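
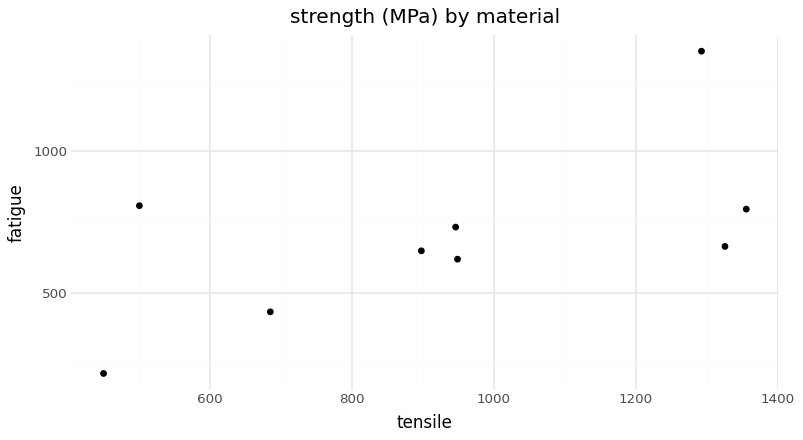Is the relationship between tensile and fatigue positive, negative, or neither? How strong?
positive, moderate

Points are positively correlated; moderate (|r| ≈ 0.6).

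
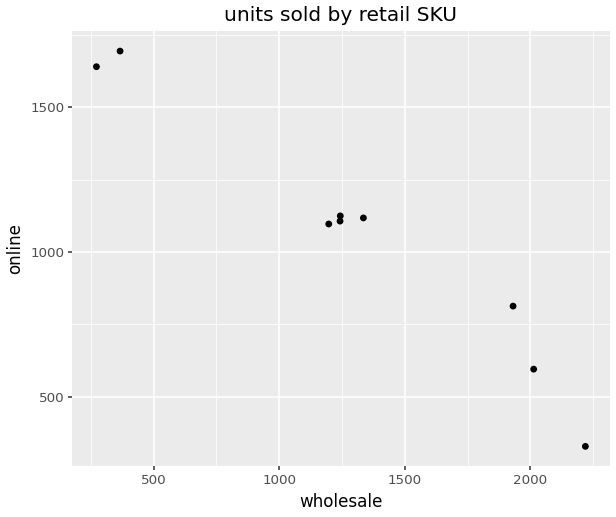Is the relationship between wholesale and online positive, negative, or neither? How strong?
Points are negatively correlated; strong (|r| ≈ 1.0).

negative, strong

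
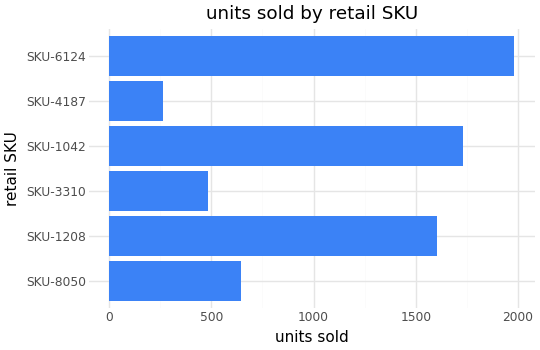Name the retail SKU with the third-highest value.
SKU-1208

Top 4: SKU-6124 ≈ 2000, SKU-1042 ≈ 1800, SKU-1208 ≈ 1600, SKU-8050 ≈ 600.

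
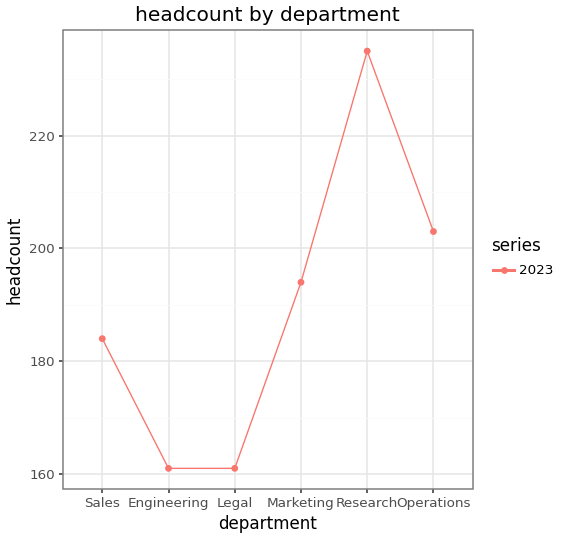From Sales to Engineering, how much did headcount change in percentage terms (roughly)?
≈ -11.1%

Sales ≈ 180, Engineering ≈ 160; (160 − 180) / 180 ≈ -11.1%.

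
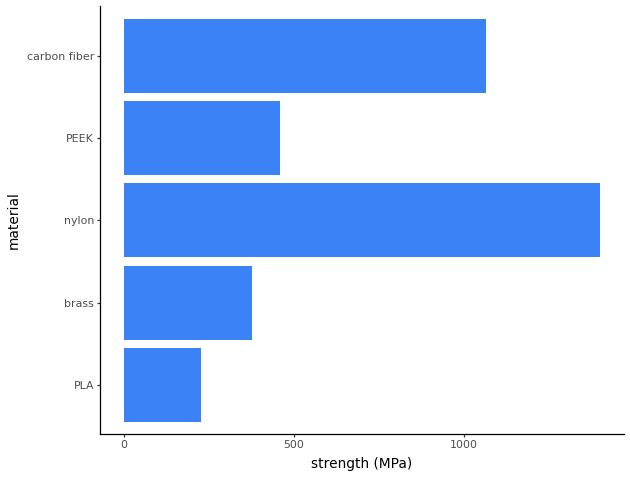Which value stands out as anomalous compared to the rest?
nylon

nylon ≈ 1400; the rest sit between ≈ 200 and ≈ 1000.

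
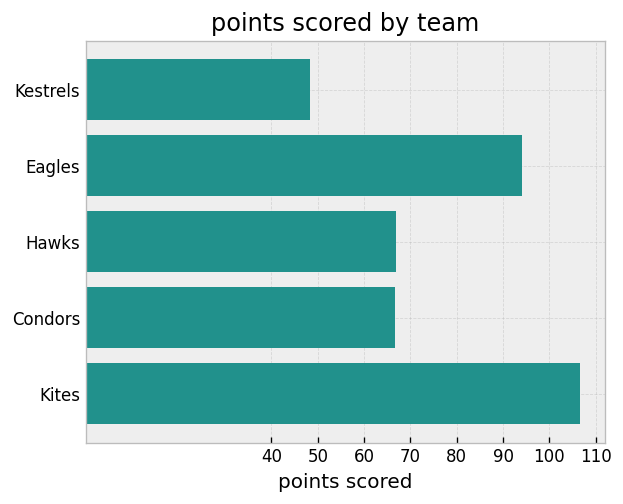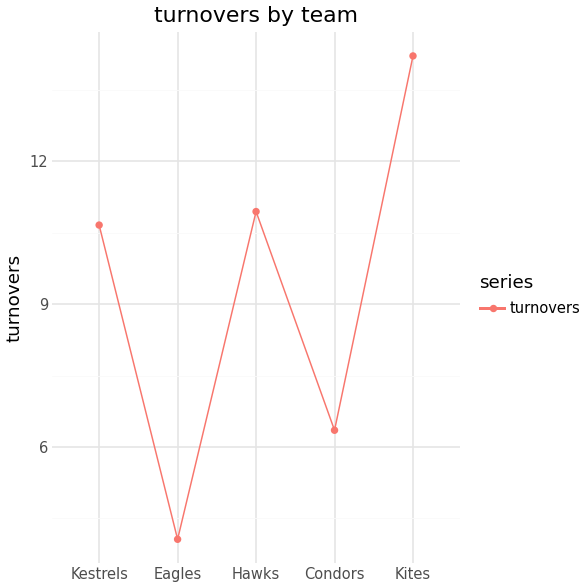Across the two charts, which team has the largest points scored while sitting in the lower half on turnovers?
Eagles

Chart 2 median turnovers ≈ 10; below-median teams: Eagles, Condors. Among those, Eagles has the highest points scored (≈ 90).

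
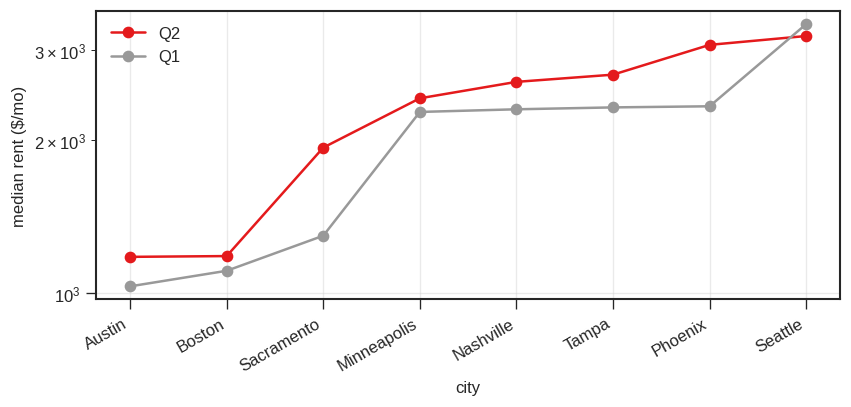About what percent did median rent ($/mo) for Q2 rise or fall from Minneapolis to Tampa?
≈ +8.3%

Minneapolis ≈ 2400, Tampa ≈ 2600; (2600 − 2400) / 2400 ≈ +8.3%.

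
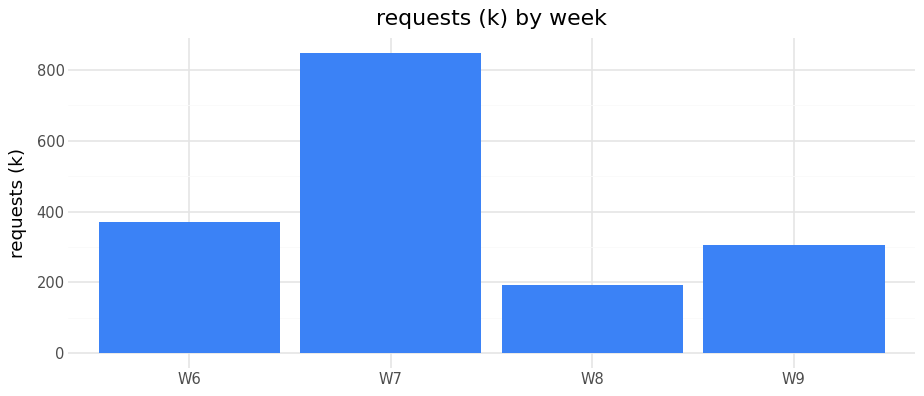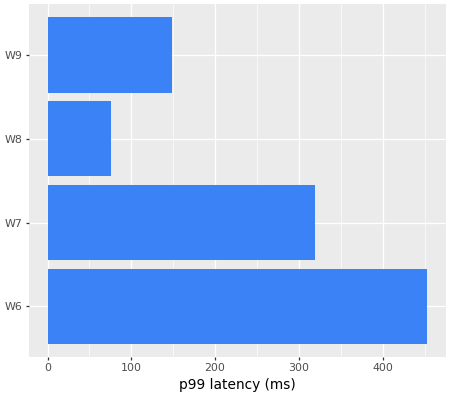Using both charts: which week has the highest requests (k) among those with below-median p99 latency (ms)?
W9

Chart 2 median p99 latency (ms) ≈ 250; below-median weeks: W8, W9. Among those, W9 has the highest requests (k) (≈ 300).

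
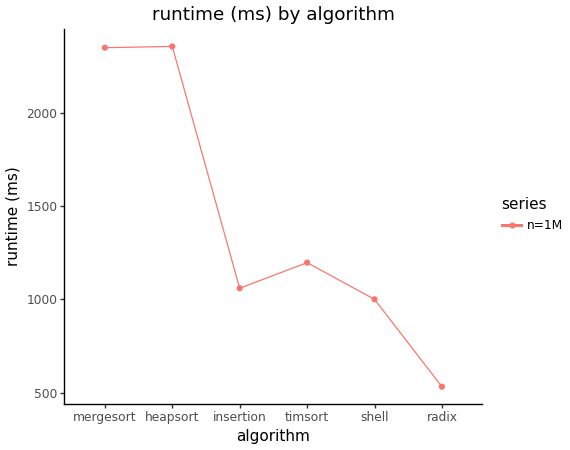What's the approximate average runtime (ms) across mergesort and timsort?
(2400 + 1200) / 2 ≈ 1800.

≈ 1800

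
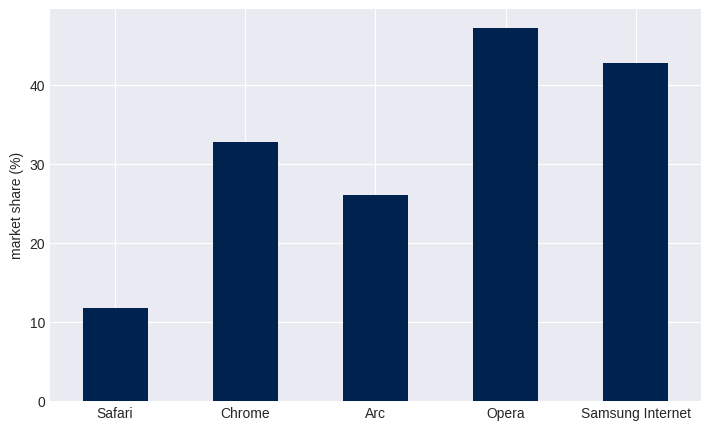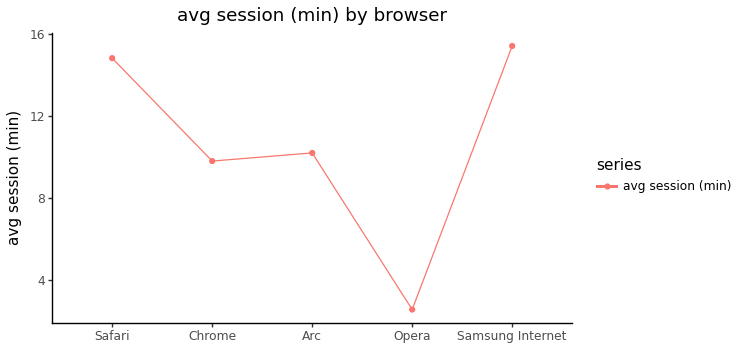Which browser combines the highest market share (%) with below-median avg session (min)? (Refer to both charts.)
Opera

Chart 2 median avg session (min) ≈ 10; below-median browsers: Chrome, Opera. Among those, Opera has the highest market share (%) (≈ 45).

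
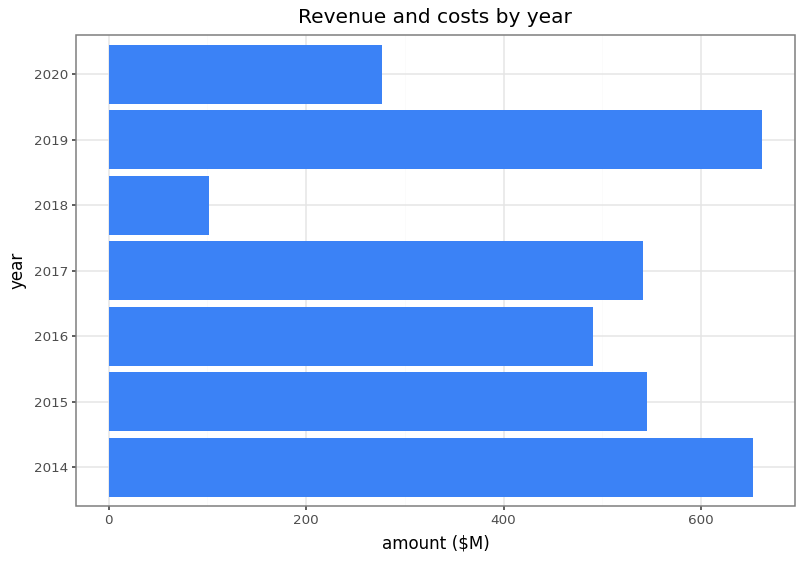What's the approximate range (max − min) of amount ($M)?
≈ 600

Max 2019 ≈ 700, min 2018 ≈ 100; range ≈ 600.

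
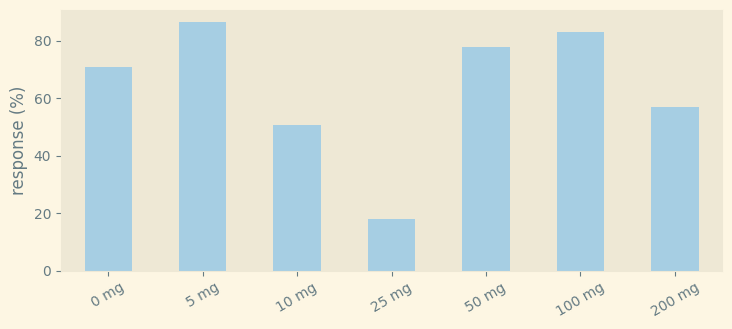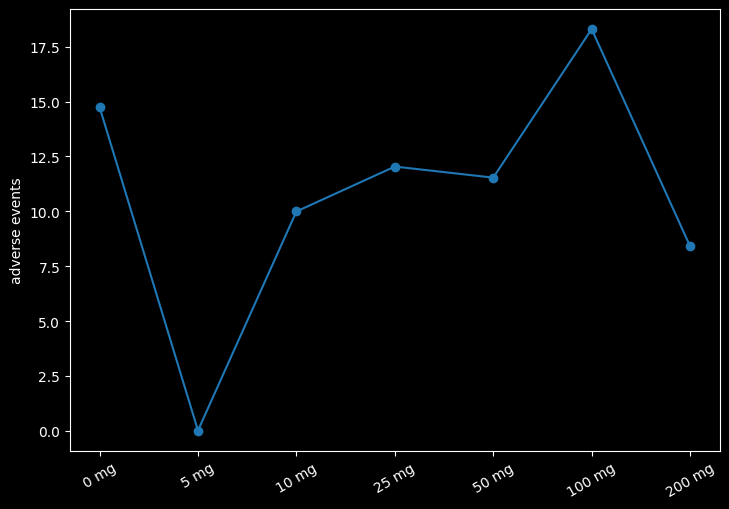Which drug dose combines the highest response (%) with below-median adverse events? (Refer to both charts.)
5 mg

Chart 2 median adverse events ≈ 12; below-median drug doses: 5 mg, 10 mg, 200 mg. Among those, 5 mg has the highest response (%) (≈ 90).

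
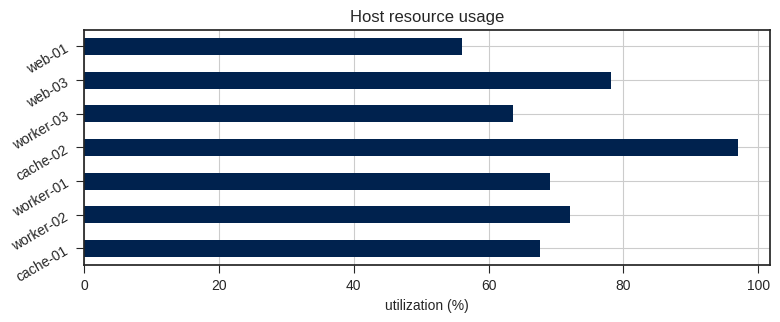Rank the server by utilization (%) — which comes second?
web-03

Top 3: cache-02 ≈ 100, web-03 ≈ 80, worker-02 ≈ 70.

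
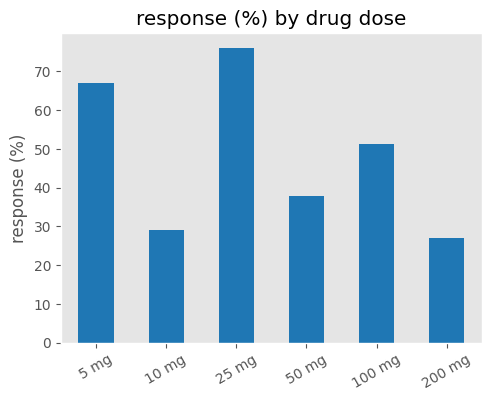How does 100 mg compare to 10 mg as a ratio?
100 mg ≈ 50, 10 mg ≈ 30; 50/30 ≈ 1.67.

≈ 1.67×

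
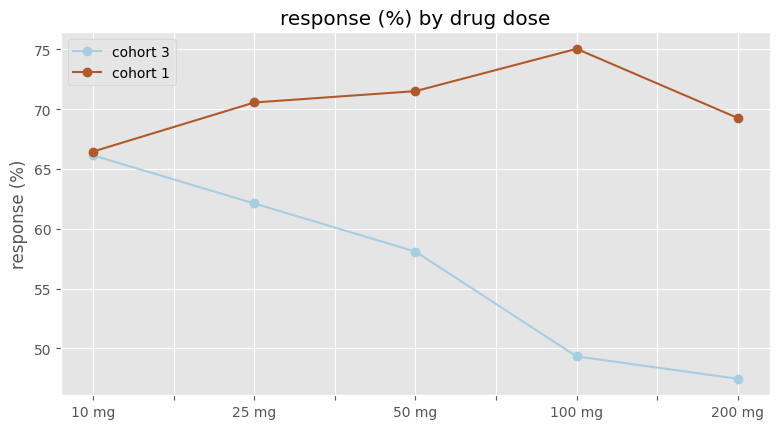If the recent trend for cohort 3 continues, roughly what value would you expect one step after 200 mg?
Last three: 60, 50, 45 → slope ≈ -7.5/step → next ≈ 37.5.

≈ 37.5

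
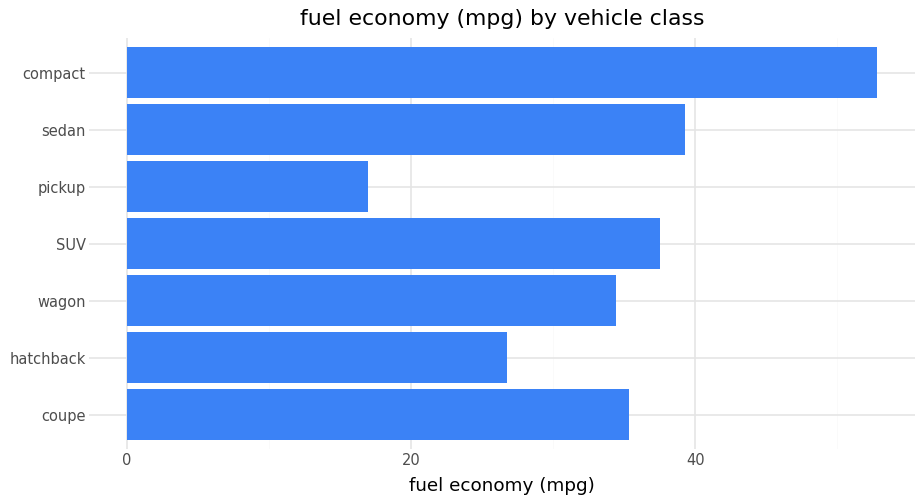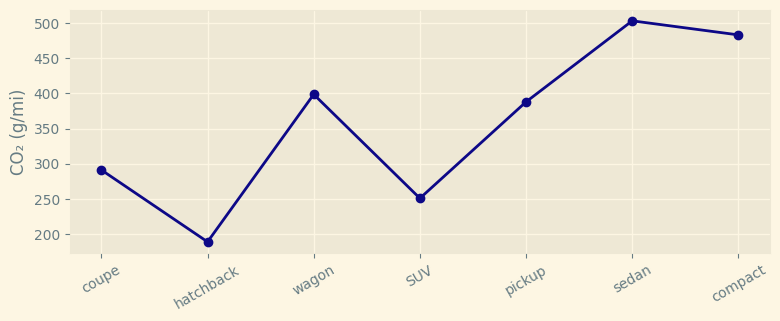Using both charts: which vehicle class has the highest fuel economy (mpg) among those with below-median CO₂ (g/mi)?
SUV

Chart 2 median CO₂ (g/mi) ≈ 400; below-median vehicle classes: coupe, hatchback, SUV. Among those, SUV has the highest fuel economy (mpg) (≈ 40).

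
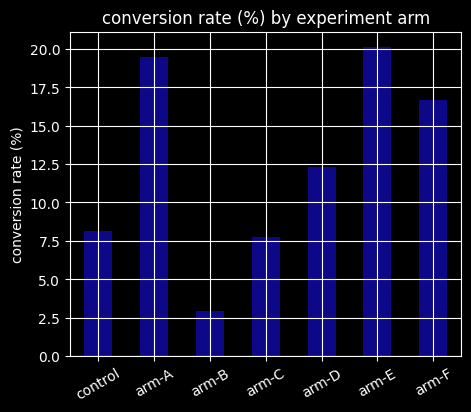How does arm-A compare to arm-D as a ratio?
arm-A ≈ 20, arm-D ≈ 12; 20/12 ≈ 1.67.

≈ 1.67×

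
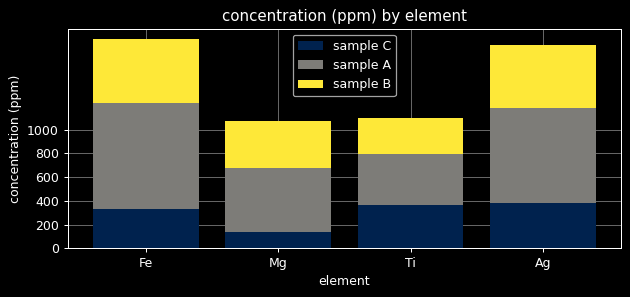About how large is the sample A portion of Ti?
sample A top ≈ 800, bottom ≈ 400; segment ≈ 400.

≈ 400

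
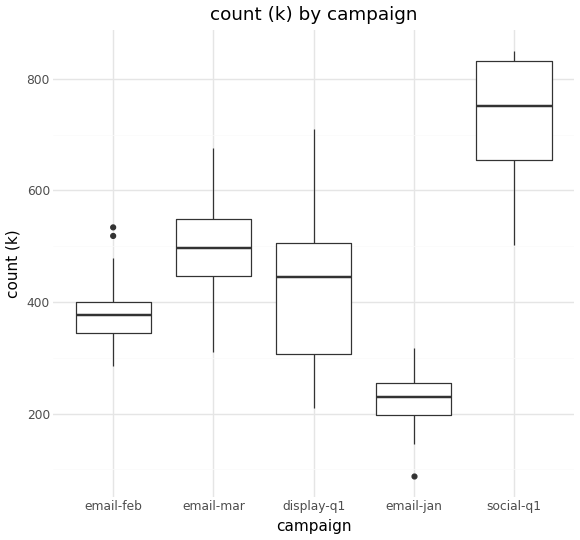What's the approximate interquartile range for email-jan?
≈ 50

Q3 ≈ 250, Q1 ≈ 200; IQR ≈ 50.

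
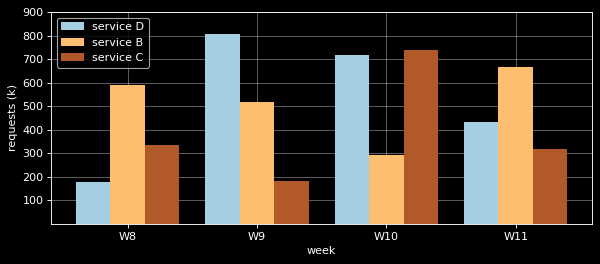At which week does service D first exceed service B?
W9

W8: service D ≈ 200 vs service B ≈ 600 (not yet); W9: service D ≈ 800 vs service B ≈ 500 (first crossover).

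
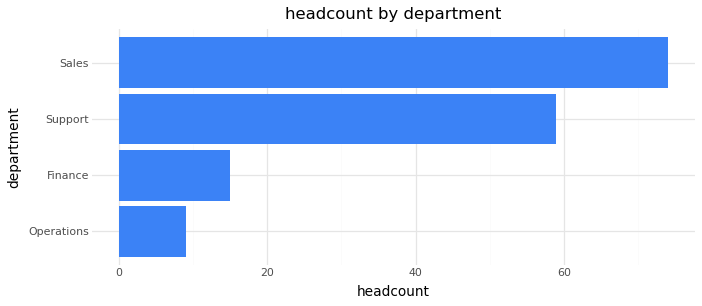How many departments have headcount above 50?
Above 50: Support, Sales.

2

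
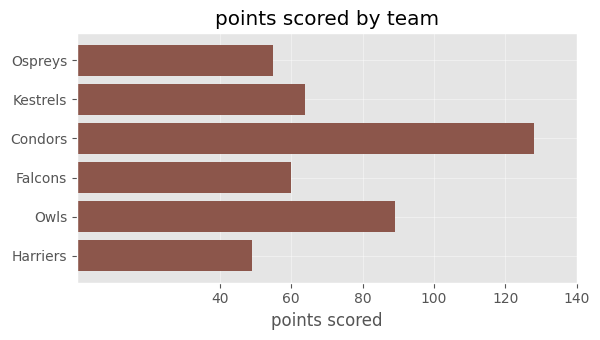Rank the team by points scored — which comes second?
Top 3: Condors ≈ 120, Owls ≈ 80, Kestrels ≈ 60.

Owls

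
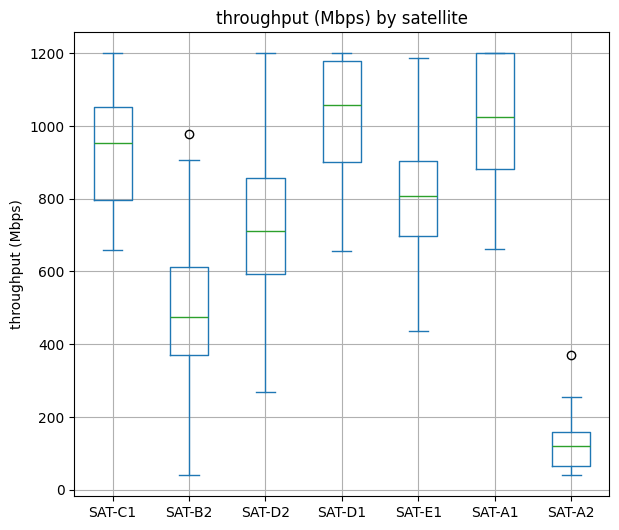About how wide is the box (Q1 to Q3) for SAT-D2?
Q3 ≈ 900, Q1 ≈ 600; IQR ≈ 300.

≈ 300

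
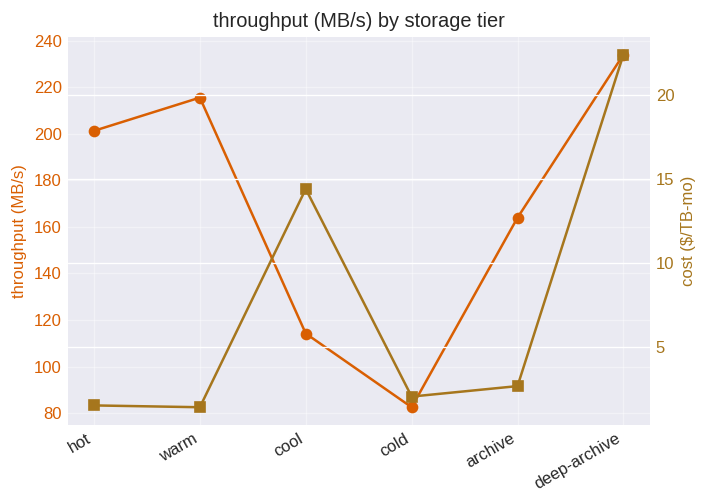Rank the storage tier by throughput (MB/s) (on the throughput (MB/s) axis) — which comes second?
Top 3 (on the throughput (MB/s) axis): deep-archive ≈ 240, warm ≈ 220, hot ≈ 200.

warm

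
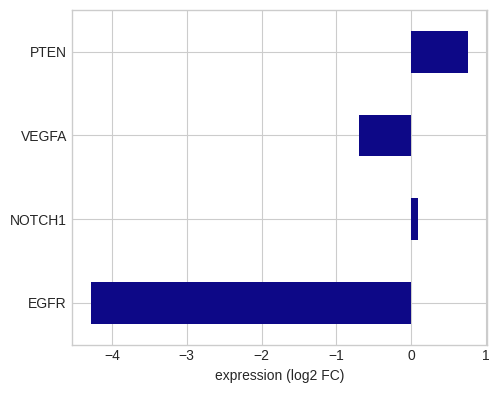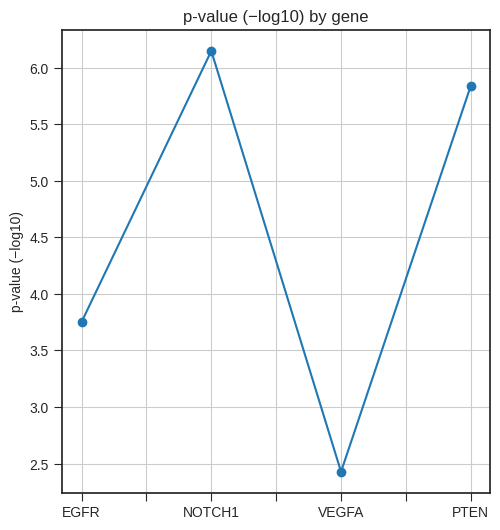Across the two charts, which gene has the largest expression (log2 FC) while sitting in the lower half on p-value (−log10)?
VEGFA

Chart 2 median p-value (−log10) ≈ 5; below-median genes: EGFR, VEGFA. Among those, VEGFA has the highest expression (log2 FC) (≈ -0.7).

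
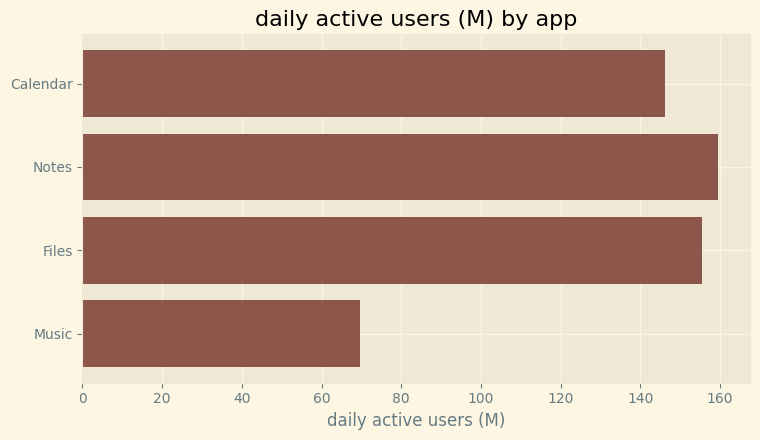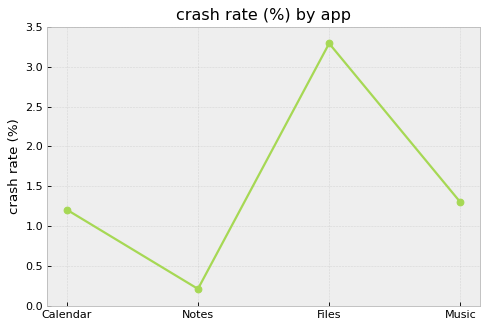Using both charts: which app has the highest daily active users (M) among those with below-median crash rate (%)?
Chart 2 median crash rate (%) ≈ 1.5; below-median apps: Calendar, Notes. Among those, Notes has the highest daily active users (M) (≈ 160).

Notes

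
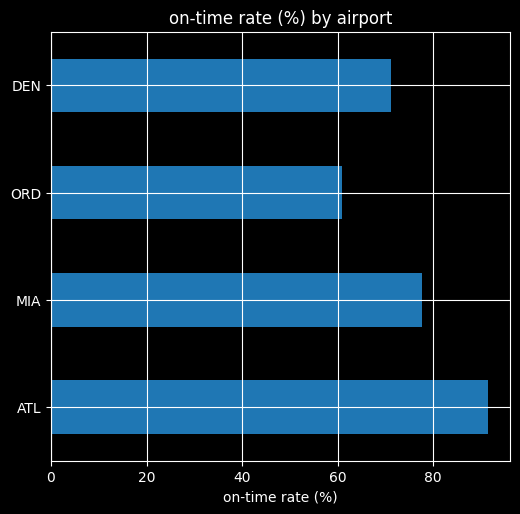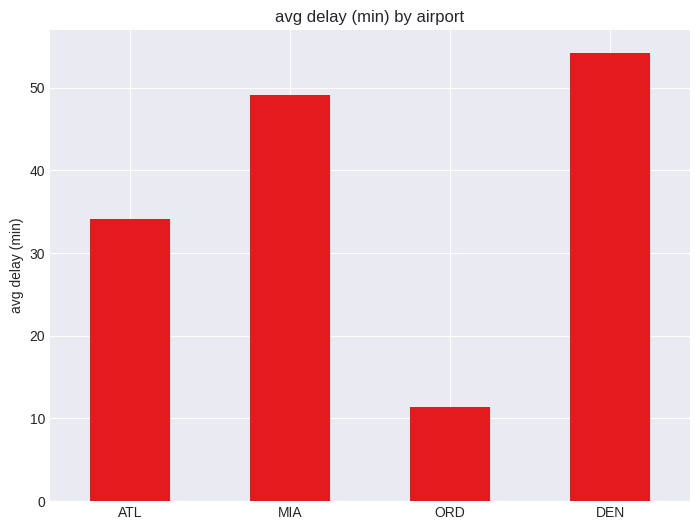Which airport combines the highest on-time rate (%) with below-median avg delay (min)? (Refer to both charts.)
ATL

Chart 2 median avg delay (min) ≈ 40; below-median airports: ATL, ORD. Among those, ATL has the highest on-time rate (%) (≈ 90).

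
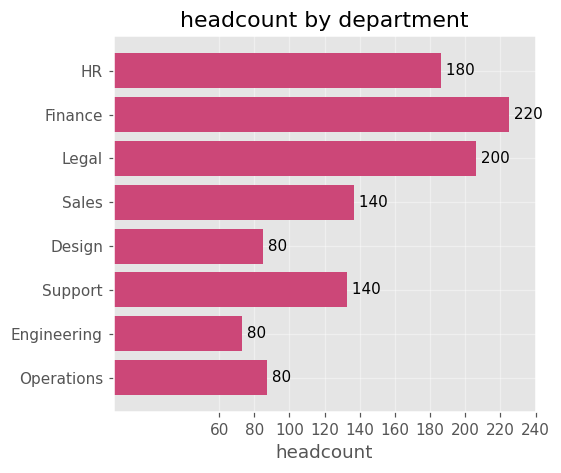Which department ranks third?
HR

Top 4: Finance ≈ 220, Legal ≈ 200, HR ≈ 180, Sales ≈ 140.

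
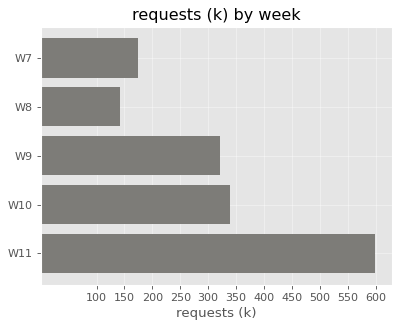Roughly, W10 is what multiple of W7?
≈ 1.75×

W10 ≈ 350, W7 ≈ 200; 350/200 ≈ 1.75.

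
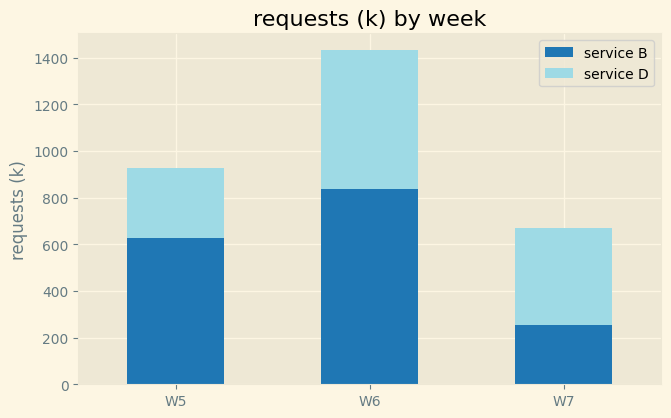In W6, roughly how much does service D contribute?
service D top ≈ 1400, bottom ≈ 800; segment ≈ 600.

≈ 600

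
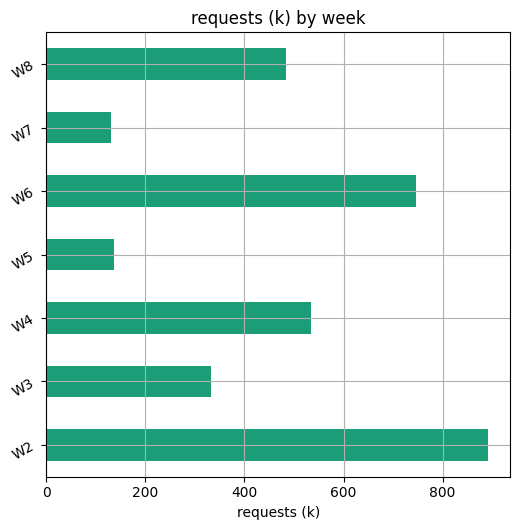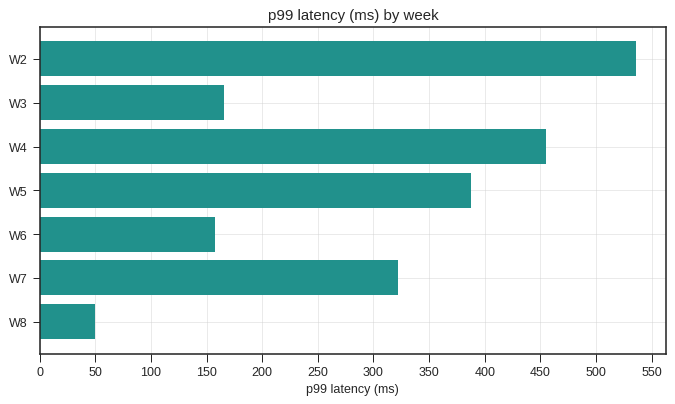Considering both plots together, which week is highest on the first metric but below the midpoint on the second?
W6

Chart 2 median p99 latency (ms) ≈ 300; below-median weeks: W3, W6, W8. Among those, W6 has the highest requests (k) (≈ 700).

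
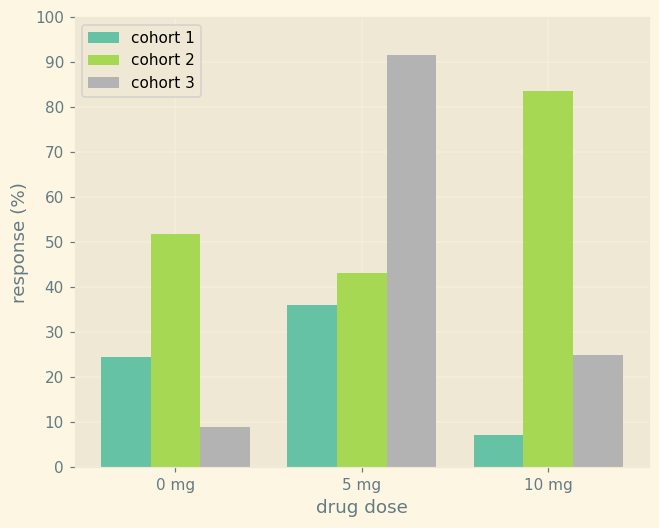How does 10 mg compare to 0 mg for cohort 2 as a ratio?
≈ 1.6×

10 mg ≈ 80, 0 mg ≈ 50; 80/50 ≈ 1.6.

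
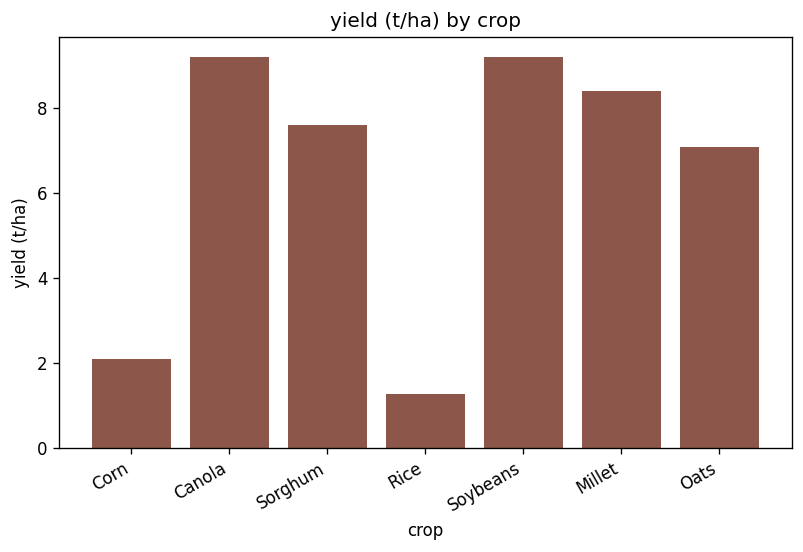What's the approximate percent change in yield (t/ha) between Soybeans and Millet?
≈ -11.1%

Soybeans ≈ 9, Millet ≈ 8; (8 − 9) / 9 ≈ -11.1%.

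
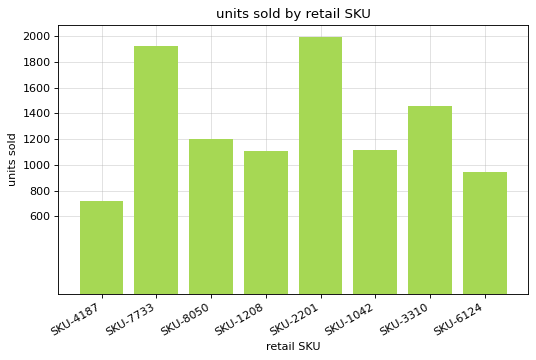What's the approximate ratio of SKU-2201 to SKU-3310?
≈ 1.43×

SKU-2201 ≈ 2000, SKU-3310 ≈ 1400; 2000/1400 ≈ 1.43.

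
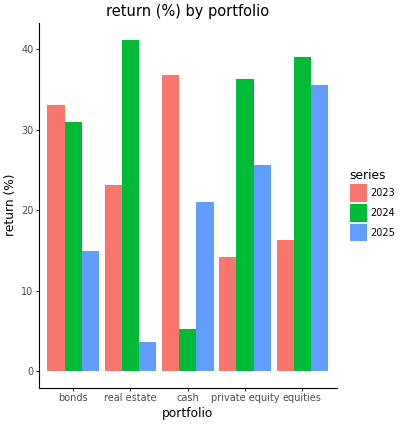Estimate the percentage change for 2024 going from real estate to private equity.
≈ -12.5%

real estate ≈ 40, private equity ≈ 35; (35 − 40) / 40 ≈ -12.5%.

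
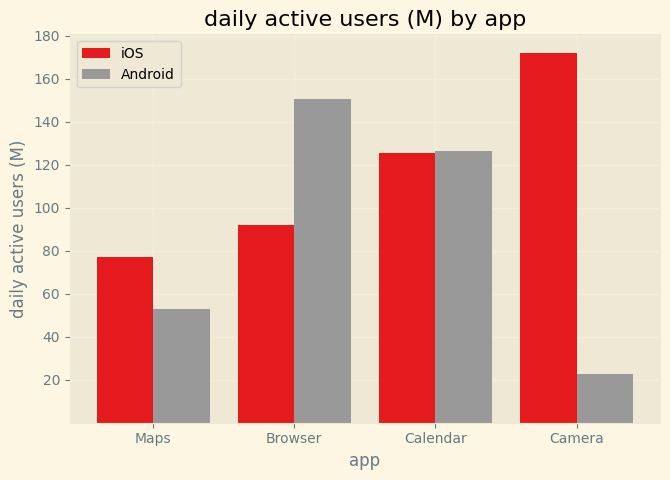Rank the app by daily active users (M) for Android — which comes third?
Top 4 for Android: Browser ≈ 160, Calendar ≈ 120, Maps ≈ 60, Camera ≈ 20.

Maps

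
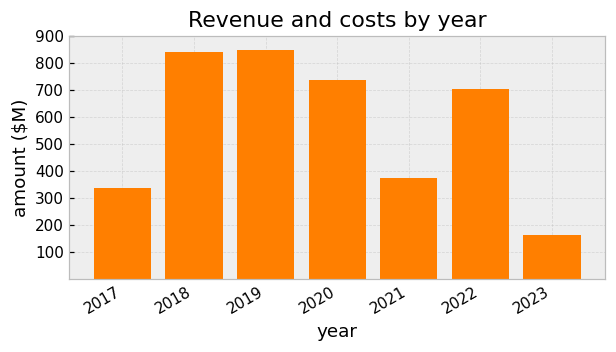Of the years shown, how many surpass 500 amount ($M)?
4

Above 500: 2018, 2019, 2020, 2022.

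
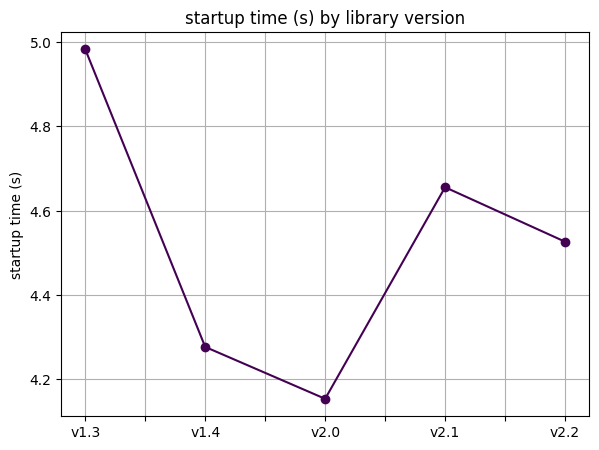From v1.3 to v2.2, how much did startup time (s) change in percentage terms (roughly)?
≈ -10%

v1.3 ≈ 5.0, v2.2 ≈ 4.5; (4.5 − 5.0) / 5.0 ≈ -10%.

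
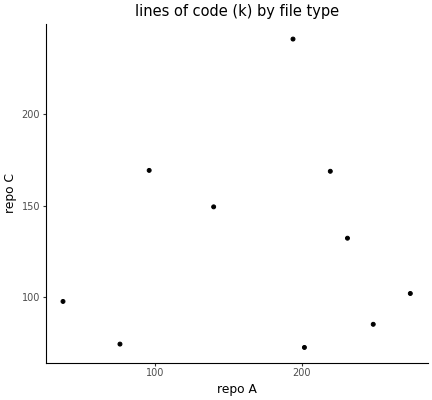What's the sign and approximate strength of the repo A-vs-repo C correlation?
no clear correlation

Points are roughly uncorrelated; weak (|r| ≈ 0.1).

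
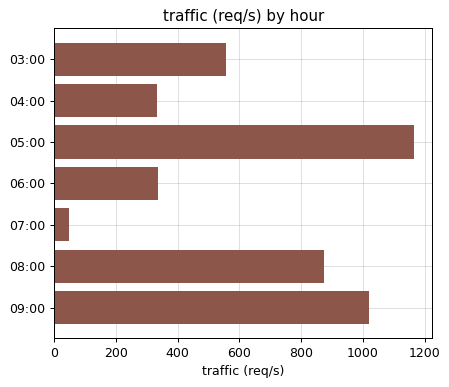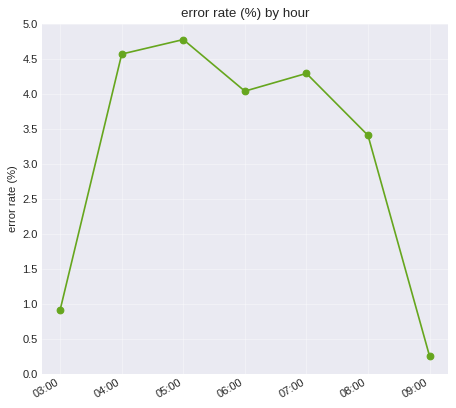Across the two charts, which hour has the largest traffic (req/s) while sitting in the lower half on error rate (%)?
09:00

Chart 2 median error rate (%) ≈ 4; below-median hours: 03:00, 08:00, 09:00. Among those, 09:00 has the highest traffic (req/s) (≈ 1000).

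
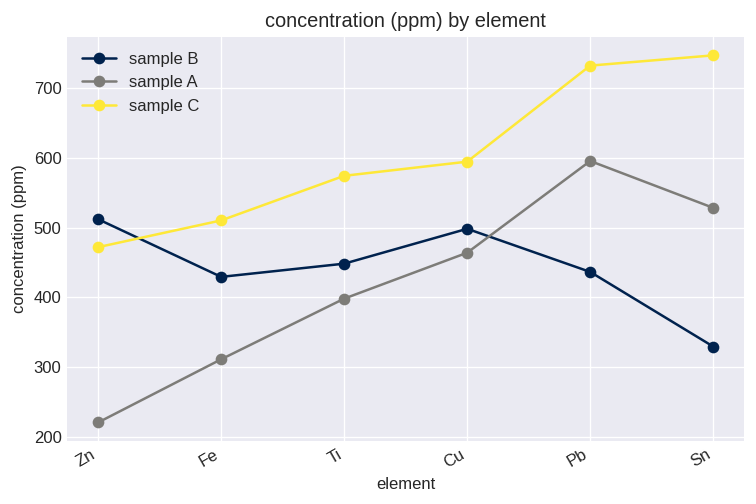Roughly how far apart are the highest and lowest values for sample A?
≈ 400

Max Pb ≈ 600, min Zn ≈ 200; range ≈ 400.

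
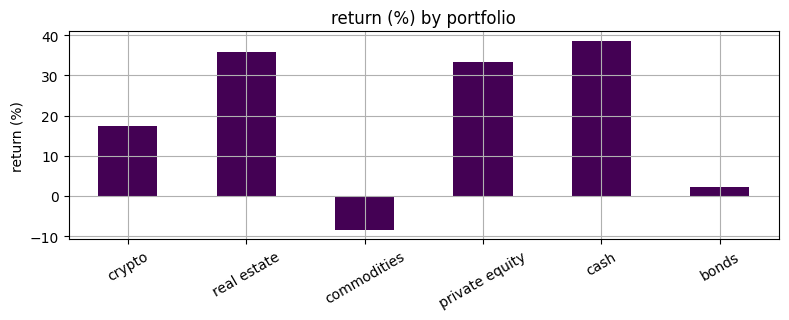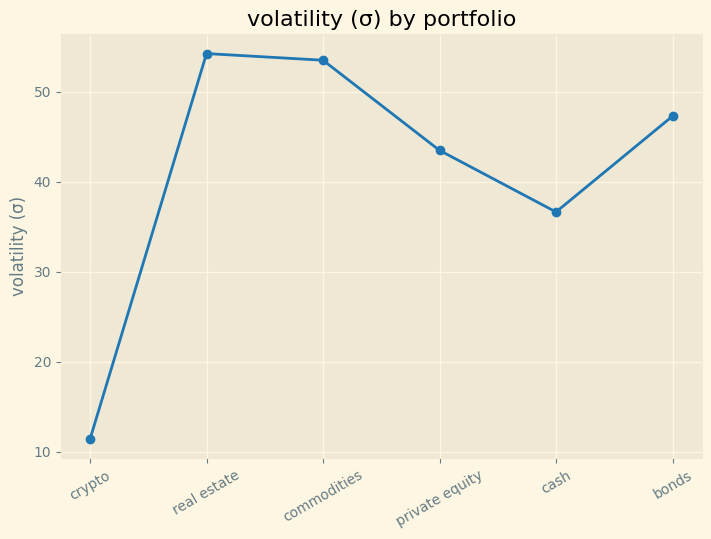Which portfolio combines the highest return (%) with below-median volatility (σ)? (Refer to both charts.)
cash

Chart 2 median volatility (σ) ≈ 45; below-median portfolios: crypto, private equity, cash. Among those, cash has the highest return (%) (≈ 40).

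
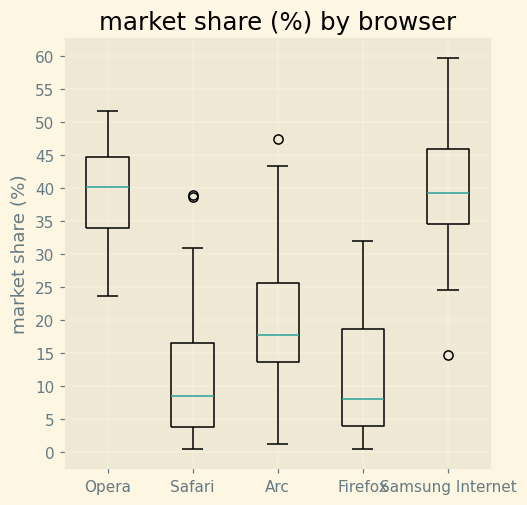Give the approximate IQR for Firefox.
≈ 15

Q3 ≈ 20, Q1 ≈ 5; IQR ≈ 15.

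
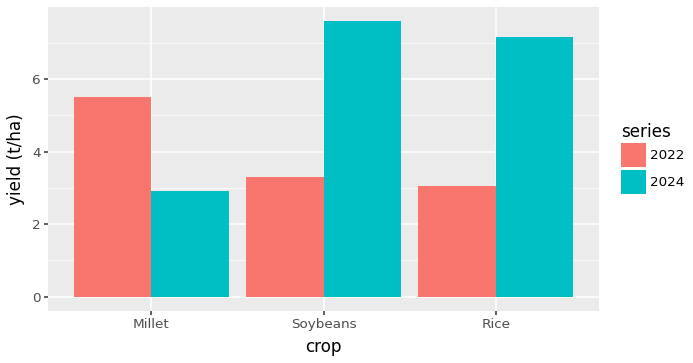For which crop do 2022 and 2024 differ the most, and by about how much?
Soybeans: 2022 ≈ 3, 2024 ≈ 8 → gap ≈ 5. Next-largest (Rice) is only ≈ 4.

Soybeans, ≈ 5 t/ha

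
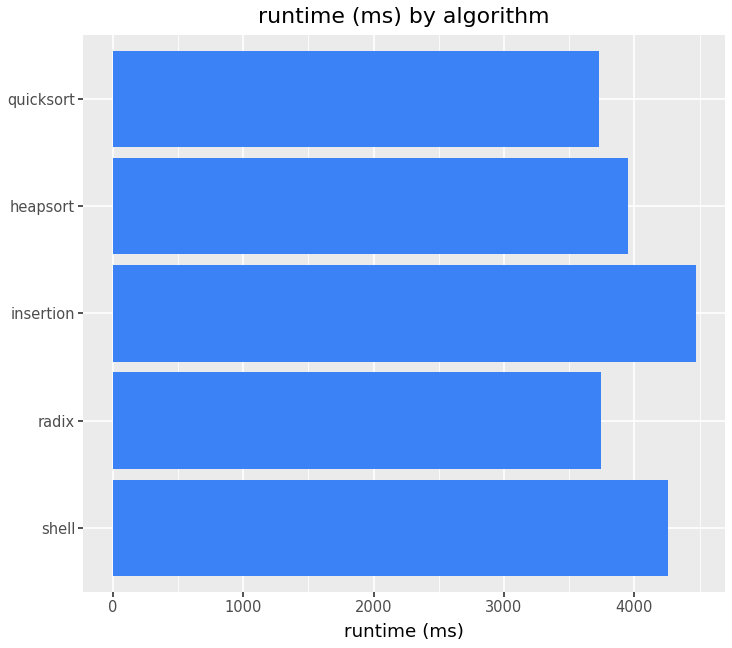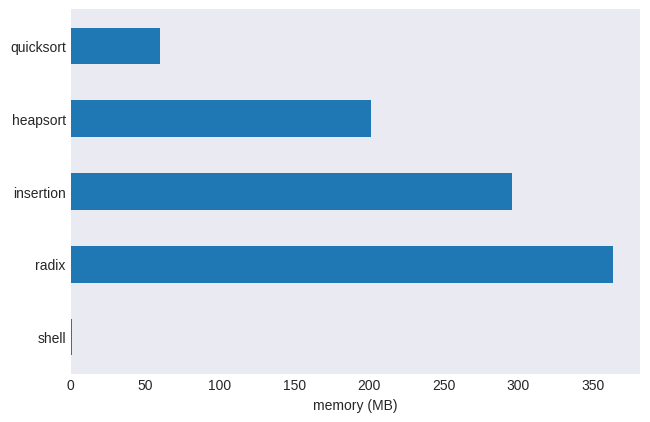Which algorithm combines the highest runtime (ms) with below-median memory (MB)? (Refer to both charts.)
Chart 2 median memory (MB) ≈ 200; below-median algorithms: shell, quicksort. Among those, shell has the highest runtime (ms) (≈ 4500).

shell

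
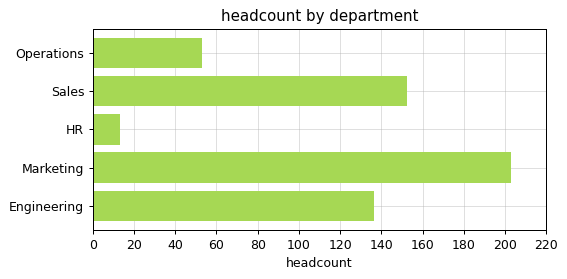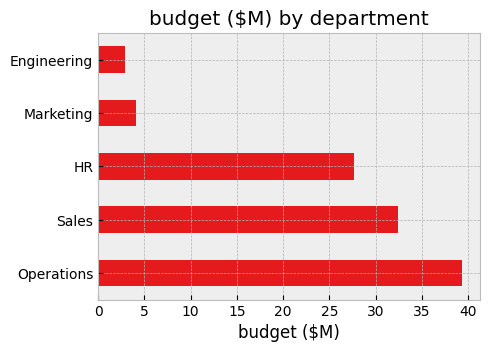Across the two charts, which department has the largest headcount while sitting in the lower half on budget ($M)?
Chart 2 median budget ($M) ≈ 30; below-median departments: Marketing, Engineering. Among those, Marketing has the highest headcount (≈ 200).

Marketing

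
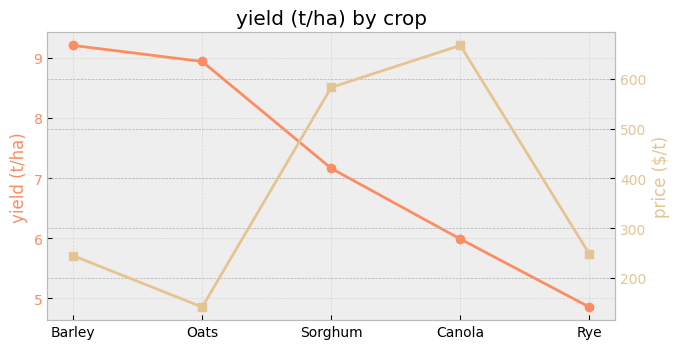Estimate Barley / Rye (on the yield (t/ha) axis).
≈ 1.8×

Barley ≈ 9.0, Rye ≈ 5.0; 9.0/5.0 ≈ 1.8.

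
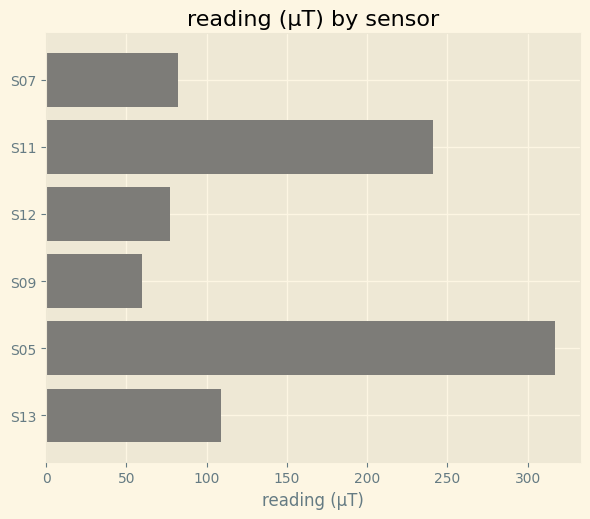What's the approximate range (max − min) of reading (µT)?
Max S05 ≈ 300, min S09 ≈ 50; range ≈ 250.

≈ 250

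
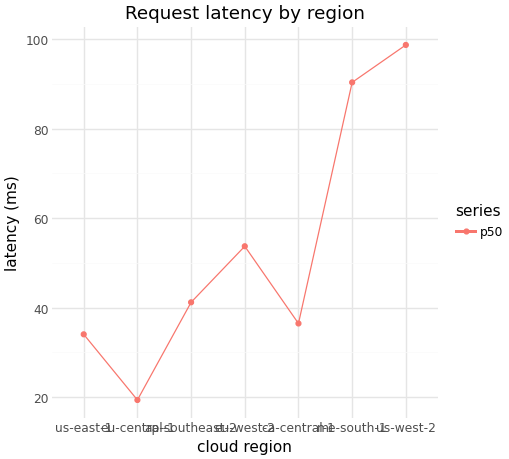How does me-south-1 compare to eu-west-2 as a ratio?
me-south-1 ≈ 90, eu-west-2 ≈ 50; 90/50 ≈ 1.8.

≈ 1.8×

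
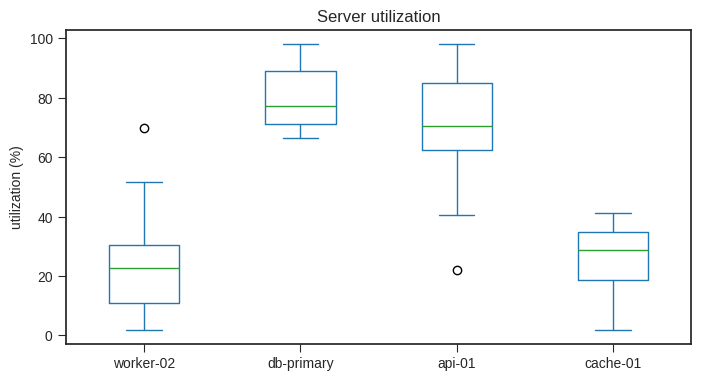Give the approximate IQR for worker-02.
Q3 ≈ 30, Q1 ≈ 10; IQR ≈ 20.

≈ 20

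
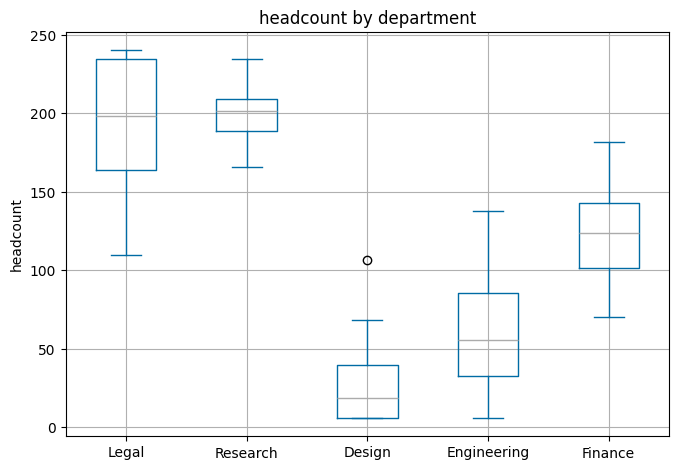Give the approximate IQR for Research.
≈ 20

Q3 ≈ 200, Q1 ≈ 180; IQR ≈ 20.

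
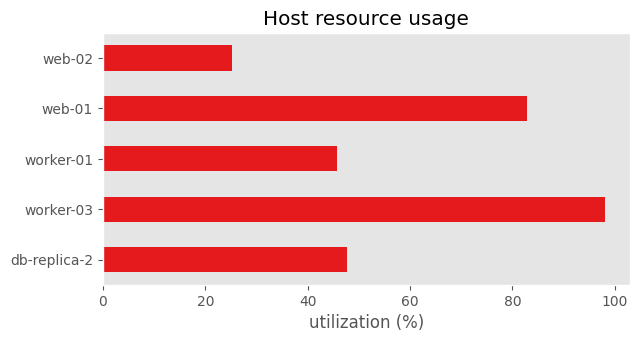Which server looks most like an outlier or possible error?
worker-03 ≈ 100; the rest sit between ≈ 30 and ≈ 80.

worker-03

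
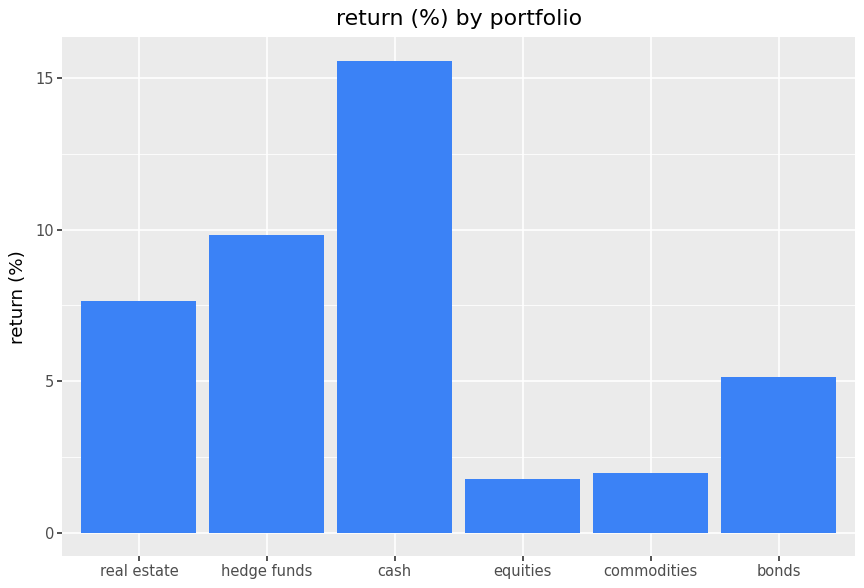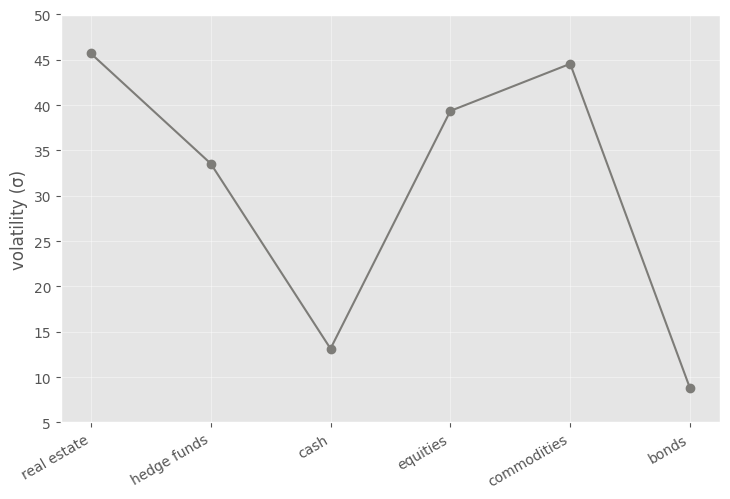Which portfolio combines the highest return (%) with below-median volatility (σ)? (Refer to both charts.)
cash

Chart 2 median volatility (σ) ≈ 35; below-median portfolios: hedge funds, cash, bonds. Among those, cash has the highest return (%) (≈ 16).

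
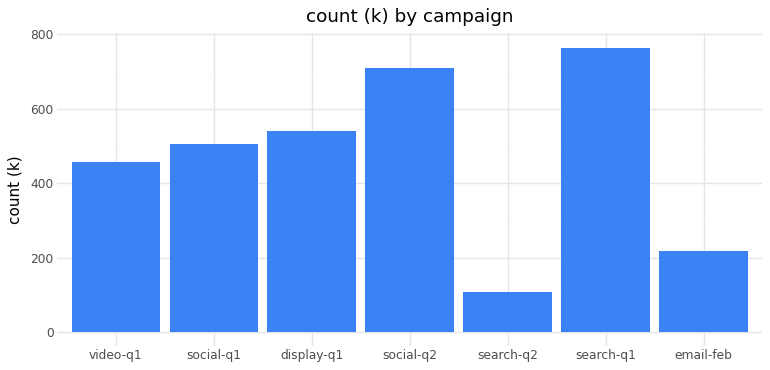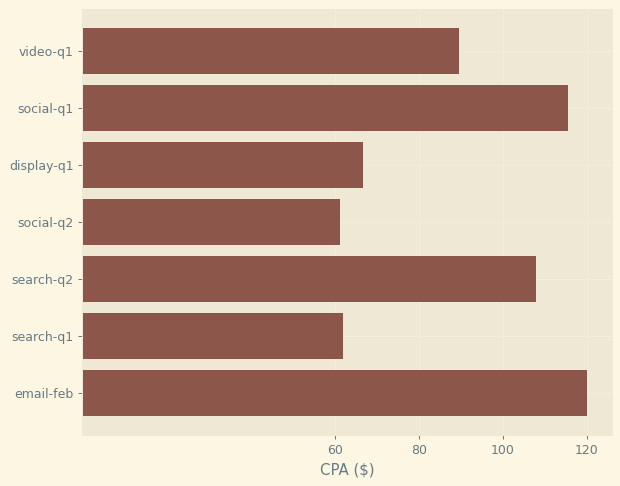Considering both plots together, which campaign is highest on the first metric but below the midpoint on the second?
search-q1

Chart 2 median CPA ($) ≈ 80; below-median campaigns: display-q1, social-q2, search-q1. Among those, search-q1 has the highest count (k) (≈ 800).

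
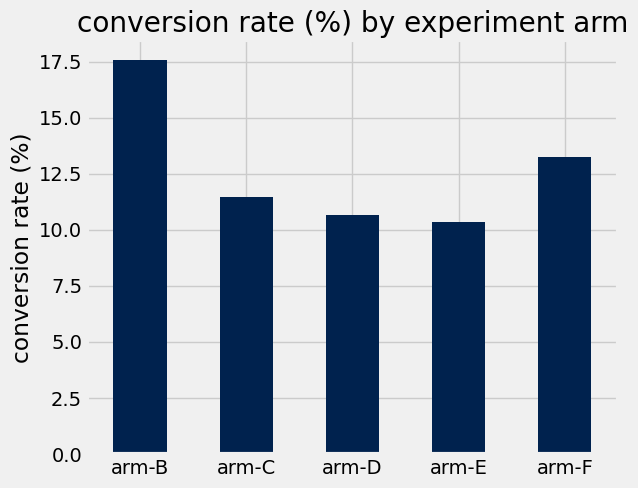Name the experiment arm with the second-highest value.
Top 3: arm-B ≈ 18, arm-F ≈ 14, arm-C ≈ 12.

arm-F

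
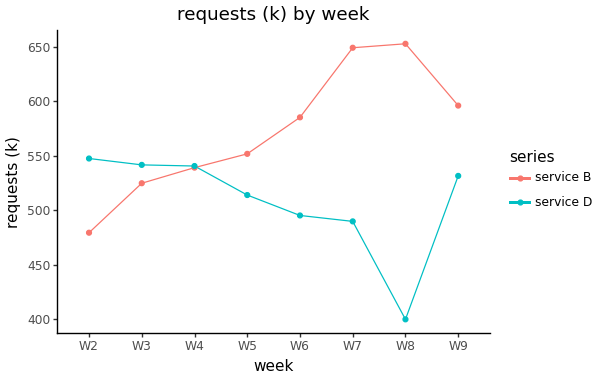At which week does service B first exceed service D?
W5

W4: service B ≈ 550 vs service D ≈ 550 (not yet); W5: service B ≈ 550 vs service D ≈ 525 (first crossover).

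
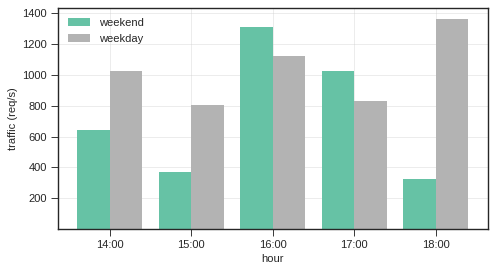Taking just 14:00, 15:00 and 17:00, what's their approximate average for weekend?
≈ 667

(600 + 400 + 1000) / 3 ≈ 667.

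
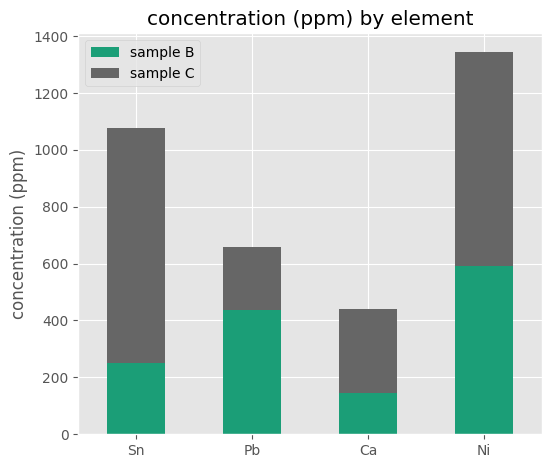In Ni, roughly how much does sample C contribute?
sample C top ≈ 1400, bottom ≈ 600; segment ≈ 800.

≈ 800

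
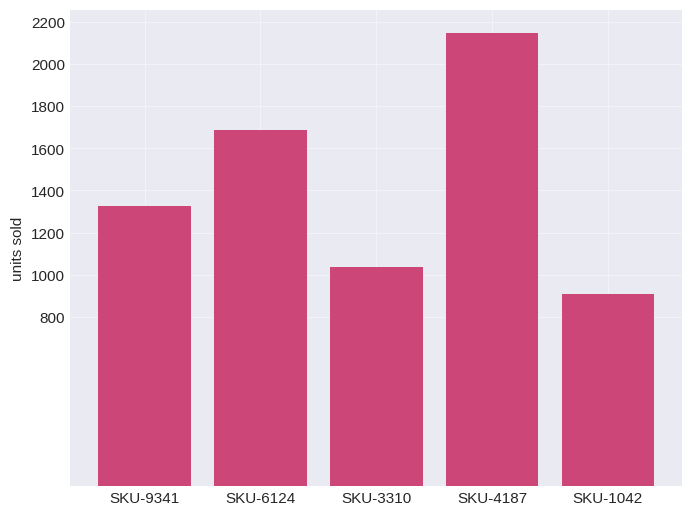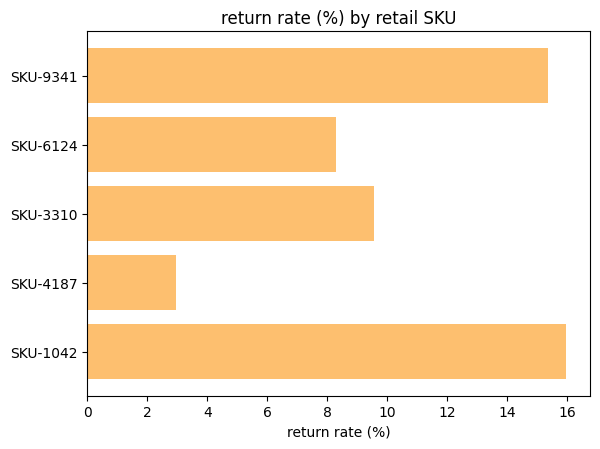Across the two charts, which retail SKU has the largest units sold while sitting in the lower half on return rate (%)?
Chart 2 median return rate (%) ≈ 10; below-median retail SKUs: SKU-6124, SKU-4187. Among those, SKU-4187 has the highest units sold (≈ 2200).

SKU-4187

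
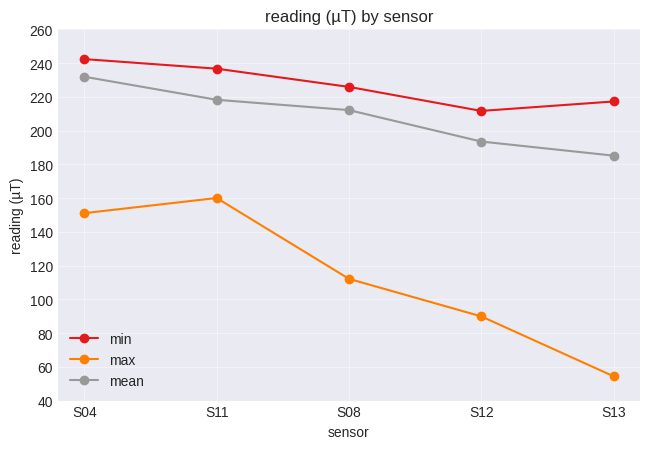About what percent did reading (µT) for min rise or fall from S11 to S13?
S11 ≈ 240, S13 ≈ 220; (220 − 240) / 240 ≈ -8.3%.

≈ -8.3%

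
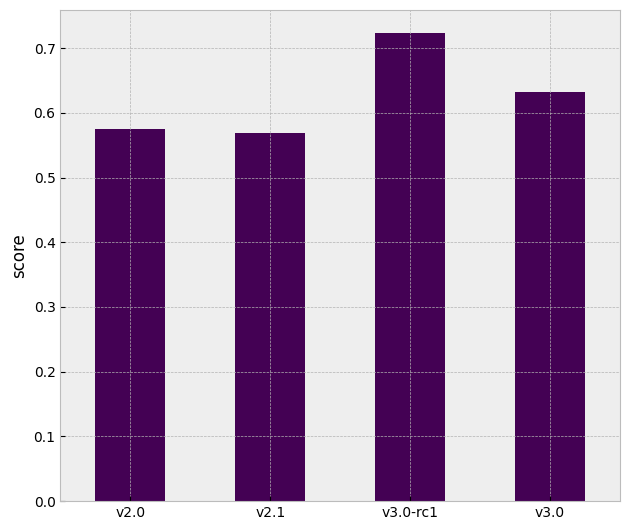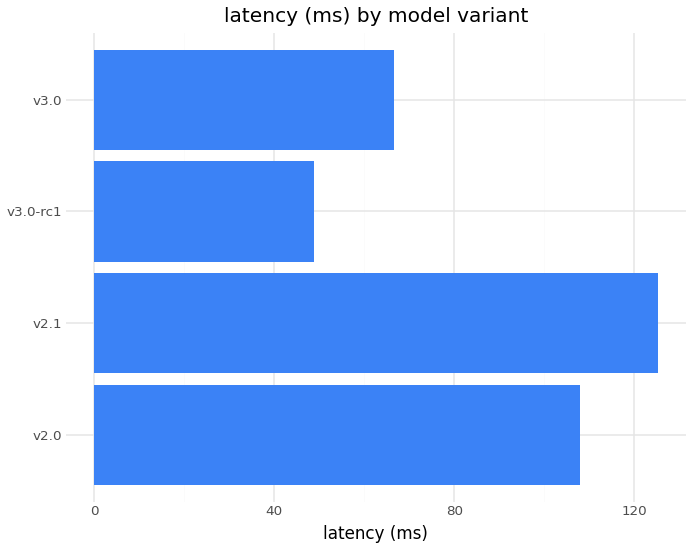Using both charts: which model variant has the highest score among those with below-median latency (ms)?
v3.0-rc1

Chart 2 median latency (ms) ≈ 80; below-median model variants: v3.0-rc1, v3.0. Among those, v3.0-rc1 has the highest score (≈ 0.7).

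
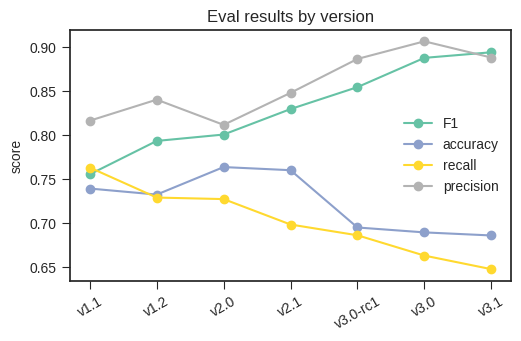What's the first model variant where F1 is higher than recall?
v1.2

v1.1: F1 ≈ 0.75 vs recall ≈ 0.75 (not yet); v1.2: F1 ≈ 0.80 vs recall ≈ 0.75 (first crossover).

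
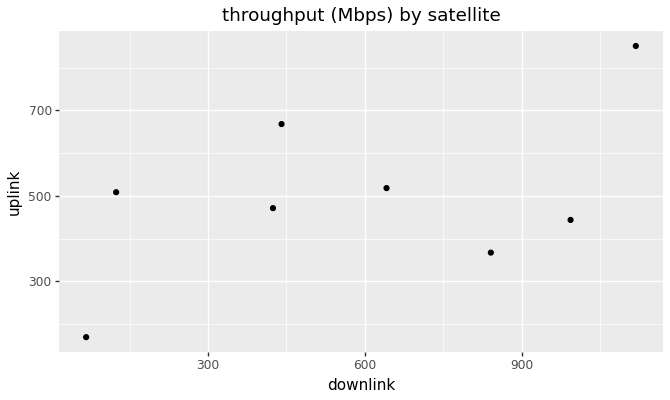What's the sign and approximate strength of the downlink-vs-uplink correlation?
Points are positively correlated; moderate (|r| ≈ 0.5).

positive, moderate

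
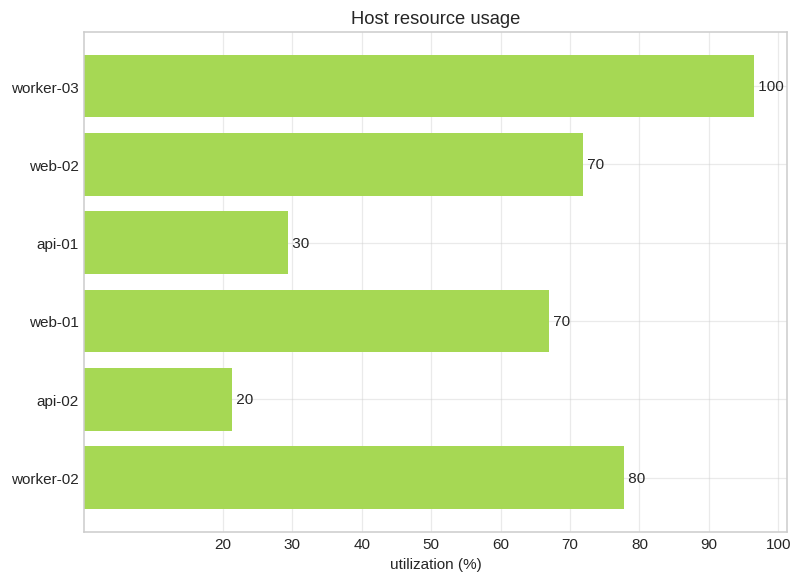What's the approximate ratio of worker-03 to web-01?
worker-03 ≈ 100, web-01 ≈ 70; 100/70 ≈ 1.43.

≈ 1.43×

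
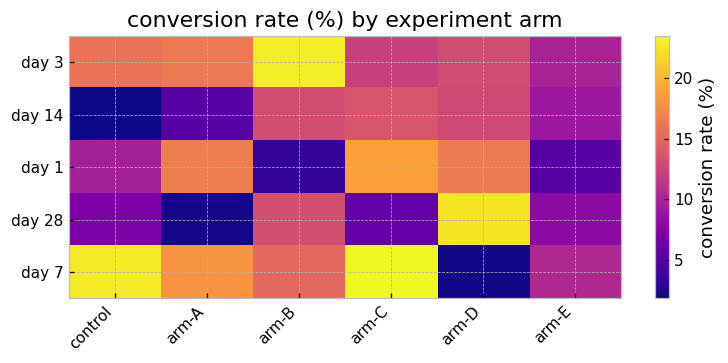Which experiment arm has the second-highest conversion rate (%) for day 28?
arm-B

Top 3 for day 28: arm-D ≈ 22, arm-B ≈ 14, arm-E ≈ 8.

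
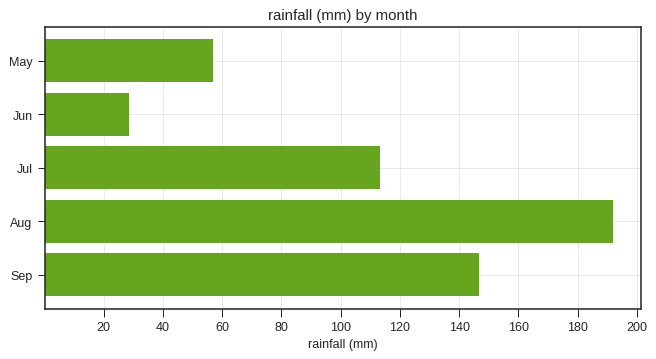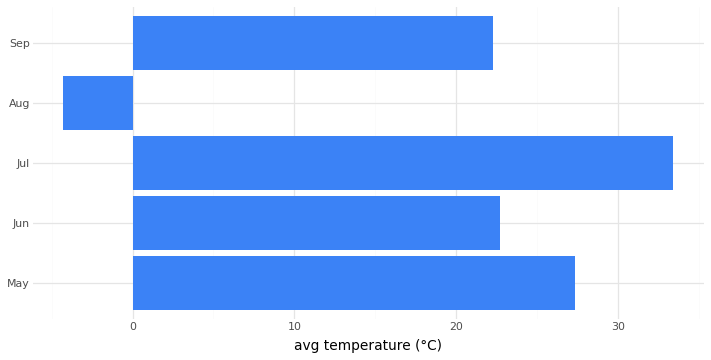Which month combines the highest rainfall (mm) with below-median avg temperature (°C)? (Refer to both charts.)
Aug

Chart 2 median avg temperature (°C) ≈ 25; below-median months: Aug, Sep. Among those, Aug has the highest rainfall (mm) (≈ 200).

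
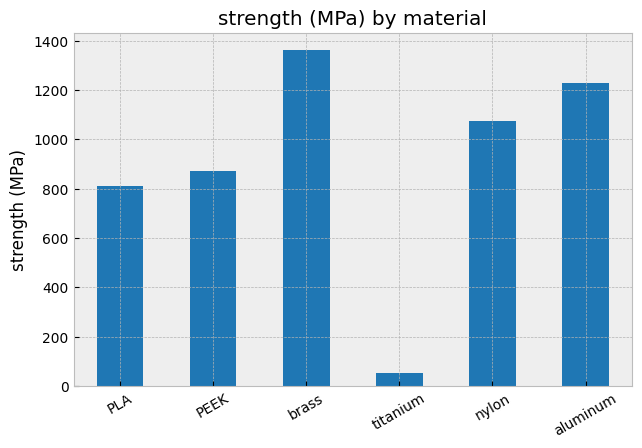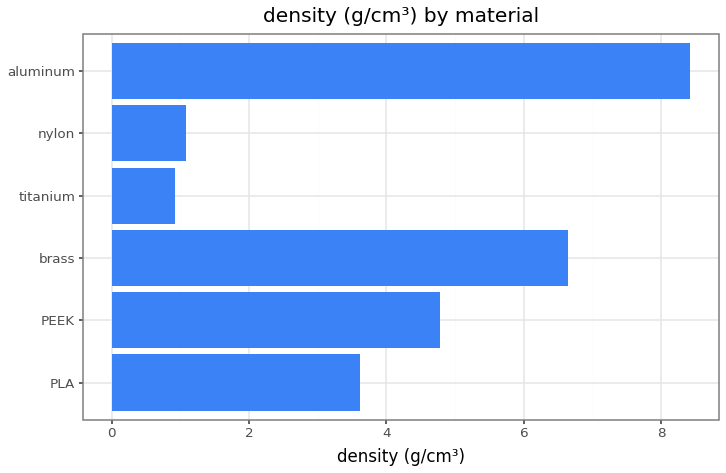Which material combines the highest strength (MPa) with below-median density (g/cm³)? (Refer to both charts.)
nylon

Chart 2 median density (g/cm³) ≈ 4; below-median materials: PLA, titanium, nylon. Among those, nylon has the highest strength (MPa) (≈ 1000).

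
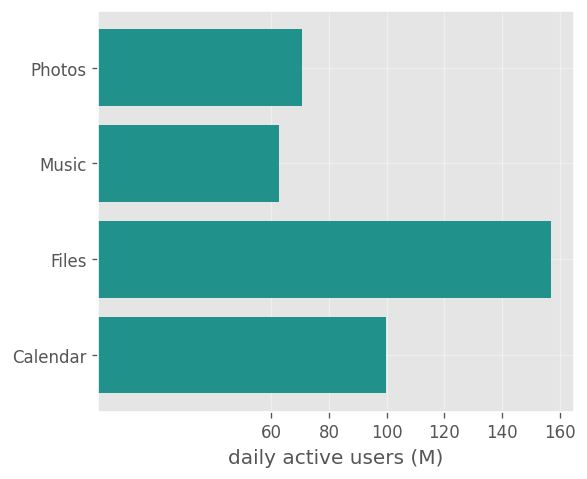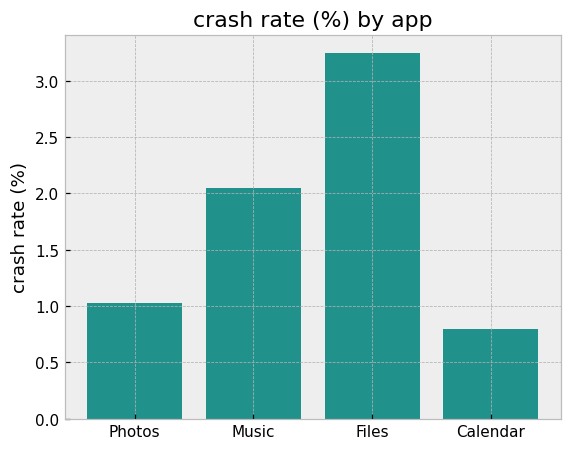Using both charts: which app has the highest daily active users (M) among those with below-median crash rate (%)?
Chart 2 median crash rate (%) ≈ 1.5; below-median apps: Photos, Calendar. Among those, Calendar has the highest daily active users (M) (≈ 100).

Calendar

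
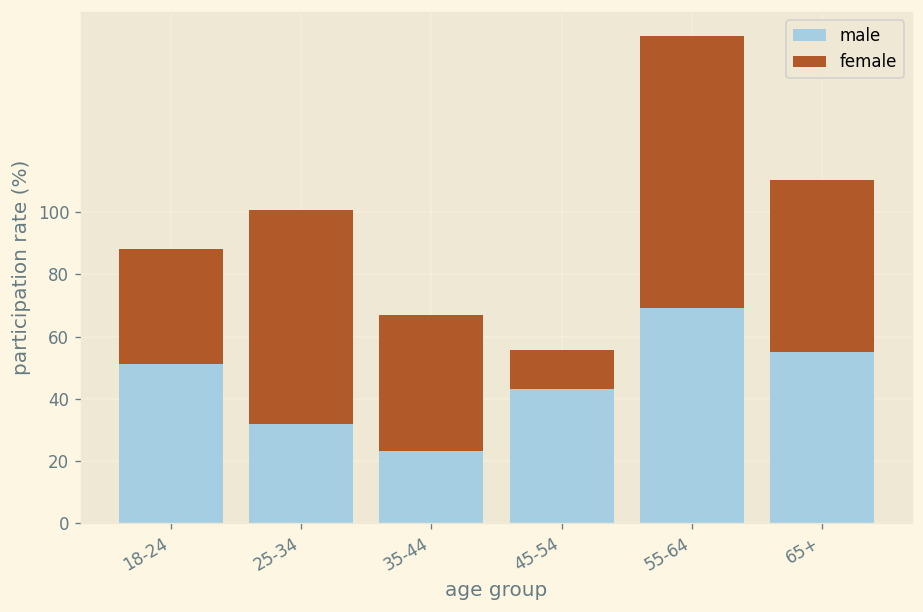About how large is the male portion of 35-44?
male top ≈ 20, bottom ≈ 0; segment ≈ 20.

≈ 20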